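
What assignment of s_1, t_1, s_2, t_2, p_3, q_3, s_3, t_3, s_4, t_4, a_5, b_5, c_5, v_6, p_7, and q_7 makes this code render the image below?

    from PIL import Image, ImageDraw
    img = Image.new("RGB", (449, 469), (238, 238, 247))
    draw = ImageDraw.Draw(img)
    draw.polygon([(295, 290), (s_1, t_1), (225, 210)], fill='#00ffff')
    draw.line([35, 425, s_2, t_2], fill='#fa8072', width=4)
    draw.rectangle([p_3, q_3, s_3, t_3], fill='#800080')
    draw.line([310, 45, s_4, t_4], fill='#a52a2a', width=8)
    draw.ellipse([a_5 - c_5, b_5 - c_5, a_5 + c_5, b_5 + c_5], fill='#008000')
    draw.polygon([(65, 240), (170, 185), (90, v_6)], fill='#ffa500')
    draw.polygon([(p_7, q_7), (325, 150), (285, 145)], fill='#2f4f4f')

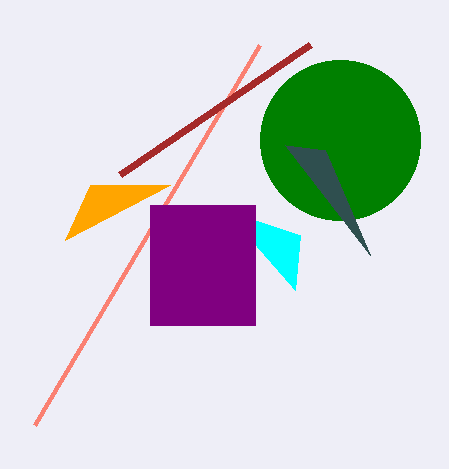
s_1 = 300
t_1 = 235
s_2 = 260
t_2 = 45
p_3 = 150
q_3 = 205
s_3 = 255
t_3 = 325
s_4 = 120
t_4 = 175
a_5 = 340
b_5 = 140
c_5 = 80
v_6 = 185
p_7 = 370
q_7 = 255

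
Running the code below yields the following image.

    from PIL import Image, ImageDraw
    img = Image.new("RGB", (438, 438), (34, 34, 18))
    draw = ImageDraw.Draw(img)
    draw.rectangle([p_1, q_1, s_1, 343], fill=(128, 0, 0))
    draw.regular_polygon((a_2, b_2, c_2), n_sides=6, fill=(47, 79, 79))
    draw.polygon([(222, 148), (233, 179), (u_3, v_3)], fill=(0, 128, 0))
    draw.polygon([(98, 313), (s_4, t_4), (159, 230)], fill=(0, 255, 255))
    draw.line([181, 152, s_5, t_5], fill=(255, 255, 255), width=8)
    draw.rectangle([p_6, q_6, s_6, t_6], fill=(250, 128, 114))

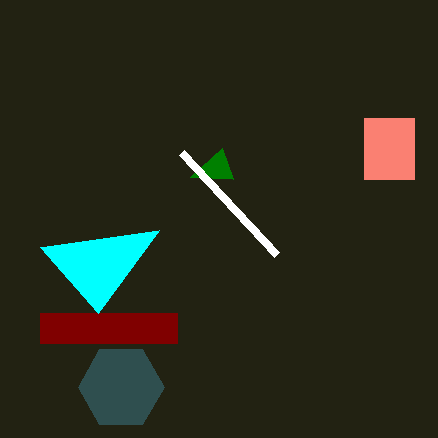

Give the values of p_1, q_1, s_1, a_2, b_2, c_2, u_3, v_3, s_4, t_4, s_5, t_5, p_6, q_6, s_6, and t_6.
p_1 = 40
q_1 = 313
s_1 = 177
a_2 = 121
b_2 = 387
c_2 = 43
u_3 = 190
v_3 = 177
s_4 = 40
t_4 = 247
s_5 = 276
t_5 = 254
p_6 = 364
q_6 = 118
s_6 = 414
t_6 = 179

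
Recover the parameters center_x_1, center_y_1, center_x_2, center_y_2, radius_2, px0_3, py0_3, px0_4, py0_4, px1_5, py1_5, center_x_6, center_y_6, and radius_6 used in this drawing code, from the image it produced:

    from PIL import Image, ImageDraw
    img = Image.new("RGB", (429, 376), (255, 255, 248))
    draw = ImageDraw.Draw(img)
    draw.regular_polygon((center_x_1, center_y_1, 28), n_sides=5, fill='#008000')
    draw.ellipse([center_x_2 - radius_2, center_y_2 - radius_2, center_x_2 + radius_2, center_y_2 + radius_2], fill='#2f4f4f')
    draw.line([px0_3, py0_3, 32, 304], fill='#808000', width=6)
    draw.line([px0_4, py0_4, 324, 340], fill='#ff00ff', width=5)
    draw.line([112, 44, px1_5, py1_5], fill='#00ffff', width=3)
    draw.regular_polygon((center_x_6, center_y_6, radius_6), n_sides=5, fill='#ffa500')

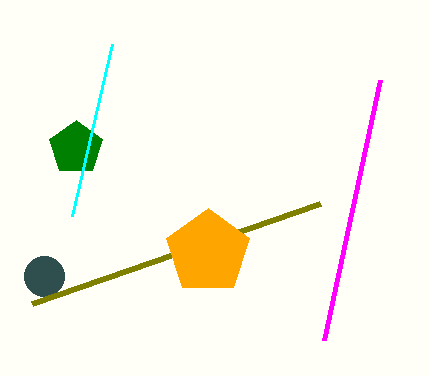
center_x_1 = 76
center_y_1 = 148
center_x_2 = 44
center_y_2 = 276
radius_2 = 20
px0_3 = 320
py0_3 = 204
px0_4 = 380
py0_4 = 80
px1_5 = 72
py1_5 = 216
center_x_6 = 208
center_y_6 = 252
radius_6 = 44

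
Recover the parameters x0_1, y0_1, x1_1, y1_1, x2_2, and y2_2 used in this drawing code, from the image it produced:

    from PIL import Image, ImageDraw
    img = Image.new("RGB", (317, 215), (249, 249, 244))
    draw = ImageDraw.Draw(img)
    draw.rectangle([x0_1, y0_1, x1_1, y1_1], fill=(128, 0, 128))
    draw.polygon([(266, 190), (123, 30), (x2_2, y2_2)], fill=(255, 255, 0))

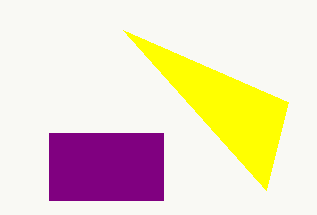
x0_1 = 49, y0_1 = 133, x1_1 = 163, y1_1 = 200, x2_2 = 288, y2_2 = 102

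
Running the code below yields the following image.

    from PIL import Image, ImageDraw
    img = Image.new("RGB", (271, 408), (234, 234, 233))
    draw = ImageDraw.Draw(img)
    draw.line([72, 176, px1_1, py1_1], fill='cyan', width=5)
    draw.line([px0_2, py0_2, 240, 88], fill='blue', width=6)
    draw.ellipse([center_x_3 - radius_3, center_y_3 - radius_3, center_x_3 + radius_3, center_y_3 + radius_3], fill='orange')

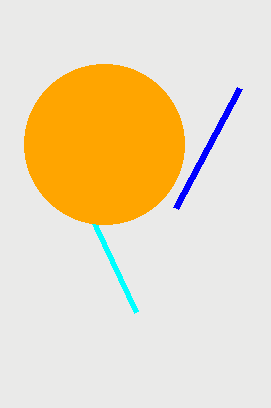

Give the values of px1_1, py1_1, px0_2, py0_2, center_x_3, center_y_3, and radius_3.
px1_1 = 136; py1_1 = 312; px0_2 = 176; py0_2 = 208; center_x_3 = 104; center_y_3 = 144; radius_3 = 80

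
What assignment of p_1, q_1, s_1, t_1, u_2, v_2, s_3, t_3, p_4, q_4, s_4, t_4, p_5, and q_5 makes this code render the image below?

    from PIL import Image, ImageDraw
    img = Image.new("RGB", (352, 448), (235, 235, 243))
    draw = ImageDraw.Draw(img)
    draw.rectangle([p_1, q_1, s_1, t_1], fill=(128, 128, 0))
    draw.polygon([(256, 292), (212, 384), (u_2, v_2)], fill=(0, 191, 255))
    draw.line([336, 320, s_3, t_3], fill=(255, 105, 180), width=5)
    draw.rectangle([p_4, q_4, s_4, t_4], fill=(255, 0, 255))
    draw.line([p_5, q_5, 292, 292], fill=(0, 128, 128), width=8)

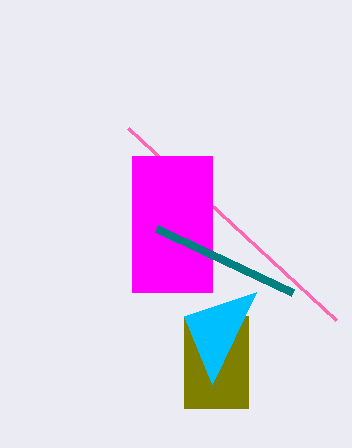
p_1 = 184, q_1 = 316, s_1 = 248, t_1 = 408, u_2 = 184, v_2 = 316, s_3 = 128, t_3 = 128, p_4 = 132, q_4 = 156, s_4 = 212, t_4 = 292, p_5 = 156, q_5 = 228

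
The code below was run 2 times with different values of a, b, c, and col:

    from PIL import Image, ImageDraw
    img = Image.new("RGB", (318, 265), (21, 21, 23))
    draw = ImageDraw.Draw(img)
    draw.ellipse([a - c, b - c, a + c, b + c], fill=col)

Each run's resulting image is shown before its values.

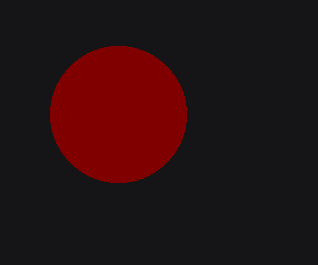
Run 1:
a = 118
b = 114
c = 68
col = 'maroon'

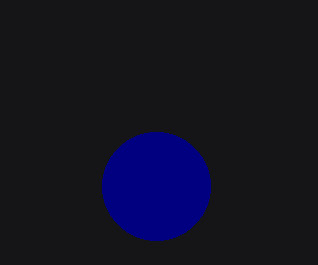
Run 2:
a = 156; b = 186; c = 54; col = 'navy'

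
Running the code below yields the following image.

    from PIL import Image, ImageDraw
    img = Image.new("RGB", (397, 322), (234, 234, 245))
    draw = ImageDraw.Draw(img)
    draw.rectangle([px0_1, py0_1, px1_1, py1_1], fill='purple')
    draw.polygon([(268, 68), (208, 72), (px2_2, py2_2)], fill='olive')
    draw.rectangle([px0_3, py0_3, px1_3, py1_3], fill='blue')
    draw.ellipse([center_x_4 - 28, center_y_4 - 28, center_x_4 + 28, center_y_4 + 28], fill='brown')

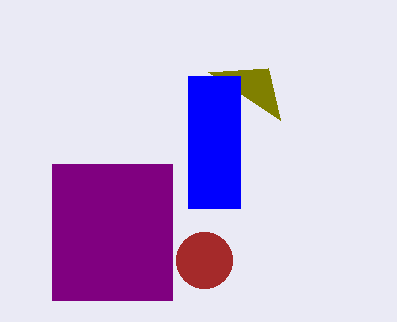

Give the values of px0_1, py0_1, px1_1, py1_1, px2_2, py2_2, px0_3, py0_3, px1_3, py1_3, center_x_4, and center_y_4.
px0_1 = 52
py0_1 = 164
px1_1 = 172
py1_1 = 300
px2_2 = 280
py2_2 = 120
px0_3 = 188
py0_3 = 76
px1_3 = 240
py1_3 = 208
center_x_4 = 204
center_y_4 = 260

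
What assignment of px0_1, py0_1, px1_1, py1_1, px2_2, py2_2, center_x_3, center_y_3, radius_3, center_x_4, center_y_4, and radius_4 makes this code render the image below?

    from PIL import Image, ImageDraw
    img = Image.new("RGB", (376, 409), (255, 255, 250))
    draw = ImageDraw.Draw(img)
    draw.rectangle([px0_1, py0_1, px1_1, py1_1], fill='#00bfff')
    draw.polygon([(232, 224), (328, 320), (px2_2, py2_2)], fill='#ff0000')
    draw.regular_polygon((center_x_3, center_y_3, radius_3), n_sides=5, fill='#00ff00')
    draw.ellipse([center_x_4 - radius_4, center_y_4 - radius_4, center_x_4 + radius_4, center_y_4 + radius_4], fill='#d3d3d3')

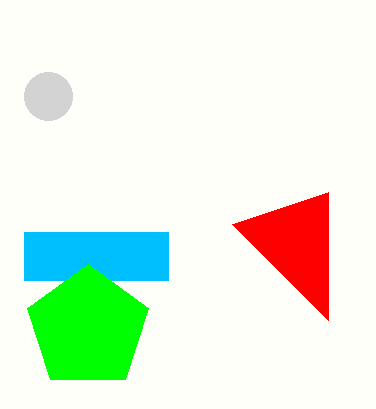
px0_1 = 24, py0_1 = 232, px1_1 = 168, py1_1 = 280, px2_2 = 328, py2_2 = 192, center_x_3 = 88, center_y_3 = 328, radius_3 = 64, center_x_4 = 48, center_y_4 = 96, radius_4 = 24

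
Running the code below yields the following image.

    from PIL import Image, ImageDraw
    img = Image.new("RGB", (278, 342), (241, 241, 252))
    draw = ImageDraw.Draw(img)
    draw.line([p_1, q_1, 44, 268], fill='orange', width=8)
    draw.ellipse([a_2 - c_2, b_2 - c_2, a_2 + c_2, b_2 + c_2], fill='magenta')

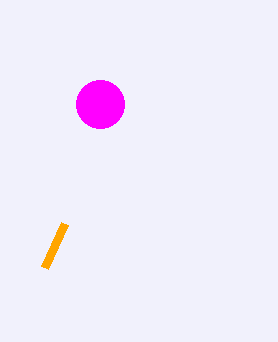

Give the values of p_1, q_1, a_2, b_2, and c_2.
p_1 = 64
q_1 = 224
a_2 = 100
b_2 = 104
c_2 = 24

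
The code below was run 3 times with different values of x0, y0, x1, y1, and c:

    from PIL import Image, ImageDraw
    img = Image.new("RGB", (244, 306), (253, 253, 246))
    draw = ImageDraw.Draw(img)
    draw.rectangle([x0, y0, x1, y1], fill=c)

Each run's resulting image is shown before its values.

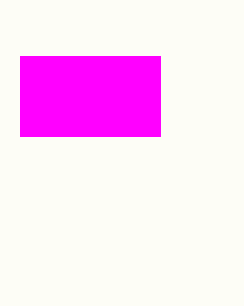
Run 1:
x0 = 20; y0 = 56; x1 = 160; y1 = 136; c = 'magenta'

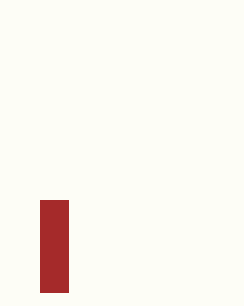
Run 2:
x0 = 40; y0 = 200; x1 = 68; y1 = 292; c = 'brown'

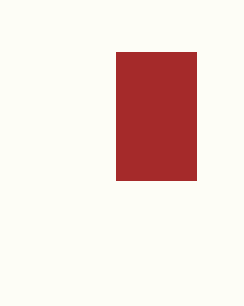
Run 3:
x0 = 116, y0 = 52, x1 = 196, y1 = 180, c = 'brown'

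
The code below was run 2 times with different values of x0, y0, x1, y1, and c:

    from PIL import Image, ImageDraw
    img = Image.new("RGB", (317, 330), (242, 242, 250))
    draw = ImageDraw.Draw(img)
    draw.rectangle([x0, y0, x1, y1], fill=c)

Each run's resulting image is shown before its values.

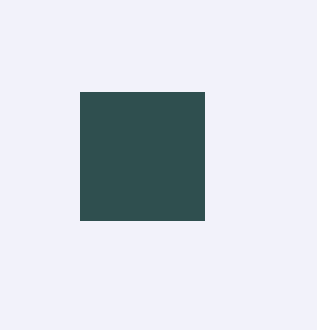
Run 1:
x0 = 80, y0 = 92, x1 = 204, y1 = 220, c = 'darkslategray'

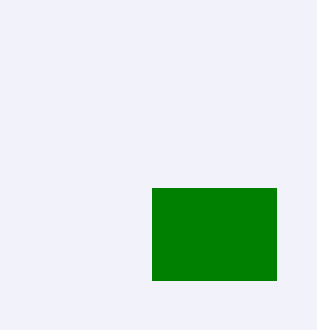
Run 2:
x0 = 152
y0 = 188
x1 = 276
y1 = 280
c = 'green'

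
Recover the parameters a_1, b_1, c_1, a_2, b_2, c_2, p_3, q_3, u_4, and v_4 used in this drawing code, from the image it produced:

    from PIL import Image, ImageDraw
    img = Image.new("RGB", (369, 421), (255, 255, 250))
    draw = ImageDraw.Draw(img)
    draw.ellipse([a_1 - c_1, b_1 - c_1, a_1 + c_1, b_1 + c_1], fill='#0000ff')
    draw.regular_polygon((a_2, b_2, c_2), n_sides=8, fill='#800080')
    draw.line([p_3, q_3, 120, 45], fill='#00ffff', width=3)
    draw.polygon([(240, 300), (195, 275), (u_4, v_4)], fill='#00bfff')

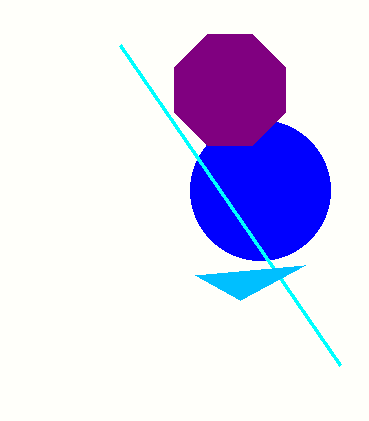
a_1 = 260
b_1 = 190
c_1 = 70
a_2 = 230
b_2 = 90
c_2 = 60
p_3 = 340
q_3 = 365
u_4 = 305
v_4 = 265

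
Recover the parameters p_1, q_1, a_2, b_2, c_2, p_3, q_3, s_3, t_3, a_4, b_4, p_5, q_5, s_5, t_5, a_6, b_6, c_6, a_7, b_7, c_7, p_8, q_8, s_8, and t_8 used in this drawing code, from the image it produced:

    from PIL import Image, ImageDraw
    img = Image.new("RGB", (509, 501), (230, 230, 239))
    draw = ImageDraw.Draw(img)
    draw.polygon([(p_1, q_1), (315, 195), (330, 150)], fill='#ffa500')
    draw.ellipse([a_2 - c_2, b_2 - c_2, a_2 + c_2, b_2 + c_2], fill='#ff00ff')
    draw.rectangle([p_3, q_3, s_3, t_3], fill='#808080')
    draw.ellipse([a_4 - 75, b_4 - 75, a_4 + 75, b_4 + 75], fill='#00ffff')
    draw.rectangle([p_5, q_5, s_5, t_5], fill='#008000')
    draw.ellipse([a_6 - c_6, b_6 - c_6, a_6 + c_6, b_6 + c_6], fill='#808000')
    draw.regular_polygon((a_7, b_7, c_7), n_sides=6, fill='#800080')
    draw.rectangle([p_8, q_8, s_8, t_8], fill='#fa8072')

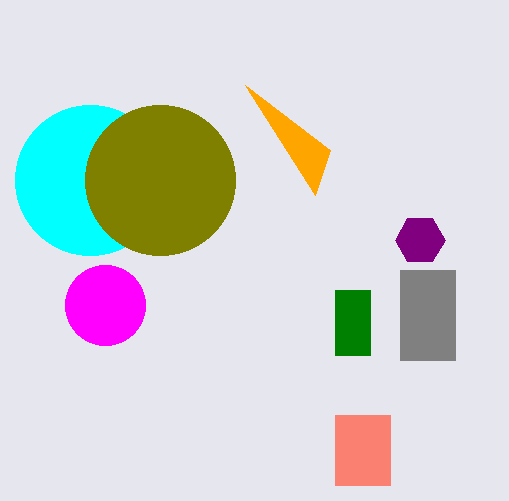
p_1 = 245
q_1 = 85
a_2 = 105
b_2 = 305
c_2 = 40
p_3 = 400
q_3 = 270
s_3 = 455
t_3 = 360
a_4 = 90
b_4 = 180
p_5 = 335
q_5 = 290
s_5 = 370
t_5 = 355
a_6 = 160
b_6 = 180
c_6 = 75
a_7 = 420
b_7 = 240
c_7 = 25
p_8 = 335
q_8 = 415
s_8 = 390
t_8 = 485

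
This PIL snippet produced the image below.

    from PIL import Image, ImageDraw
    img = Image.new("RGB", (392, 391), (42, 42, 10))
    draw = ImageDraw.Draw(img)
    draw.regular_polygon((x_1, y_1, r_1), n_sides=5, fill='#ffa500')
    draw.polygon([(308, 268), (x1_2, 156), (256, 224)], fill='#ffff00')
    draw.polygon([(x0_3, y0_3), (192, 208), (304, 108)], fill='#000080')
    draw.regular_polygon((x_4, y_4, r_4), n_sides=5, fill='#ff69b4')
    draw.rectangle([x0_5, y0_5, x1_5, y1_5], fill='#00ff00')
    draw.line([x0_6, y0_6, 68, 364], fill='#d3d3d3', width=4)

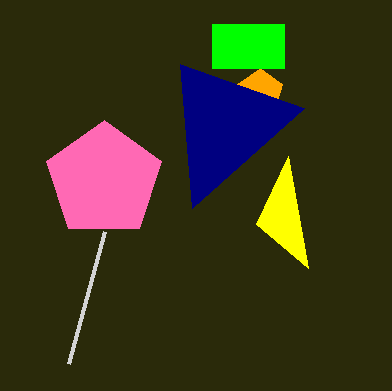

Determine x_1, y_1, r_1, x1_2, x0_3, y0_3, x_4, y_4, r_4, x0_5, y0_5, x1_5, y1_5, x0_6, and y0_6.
x_1 = 260; y_1 = 92; r_1 = 24; x1_2 = 288; x0_3 = 180; y0_3 = 64; x_4 = 104; y_4 = 180; r_4 = 60; x0_5 = 212; y0_5 = 24; x1_5 = 284; y1_5 = 68; x0_6 = 104; y0_6 = 232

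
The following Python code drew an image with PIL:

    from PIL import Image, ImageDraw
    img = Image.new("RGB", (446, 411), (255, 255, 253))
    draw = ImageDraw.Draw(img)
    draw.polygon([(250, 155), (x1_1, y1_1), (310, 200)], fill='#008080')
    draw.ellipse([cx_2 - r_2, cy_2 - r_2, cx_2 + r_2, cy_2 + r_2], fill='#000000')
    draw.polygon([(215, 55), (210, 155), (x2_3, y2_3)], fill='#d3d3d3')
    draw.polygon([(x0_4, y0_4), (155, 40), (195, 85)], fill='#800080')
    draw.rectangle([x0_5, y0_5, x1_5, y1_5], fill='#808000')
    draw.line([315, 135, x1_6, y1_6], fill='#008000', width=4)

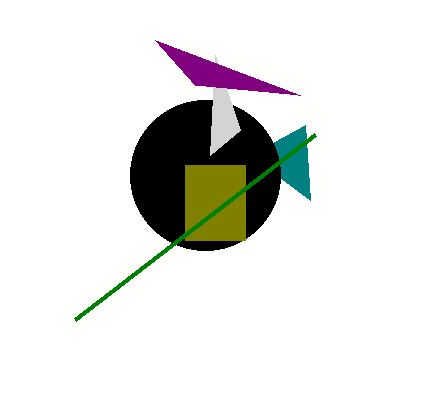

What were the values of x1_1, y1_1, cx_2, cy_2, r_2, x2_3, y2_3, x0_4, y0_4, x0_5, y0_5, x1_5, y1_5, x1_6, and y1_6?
x1_1 = 305
y1_1 = 125
cx_2 = 205
cy_2 = 175
r_2 = 75
x2_3 = 240
y2_3 = 130
x0_4 = 300
y0_4 = 95
x0_5 = 185
y0_5 = 165
x1_5 = 245
y1_5 = 240
x1_6 = 75
y1_6 = 320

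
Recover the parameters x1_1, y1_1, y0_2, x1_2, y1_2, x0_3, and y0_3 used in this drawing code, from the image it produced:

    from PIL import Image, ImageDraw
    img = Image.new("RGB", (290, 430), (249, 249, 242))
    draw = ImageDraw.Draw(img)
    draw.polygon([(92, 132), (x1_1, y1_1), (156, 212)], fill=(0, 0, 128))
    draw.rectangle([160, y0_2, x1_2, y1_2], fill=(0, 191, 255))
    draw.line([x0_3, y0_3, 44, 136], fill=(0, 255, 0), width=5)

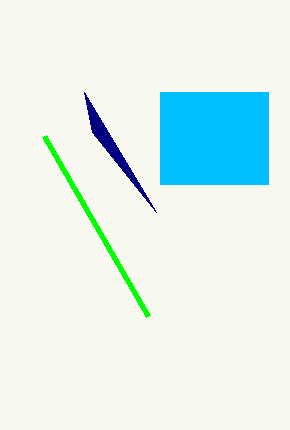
x1_1 = 84
y1_1 = 92
y0_2 = 92
x1_2 = 268
y1_2 = 184
x0_3 = 148
y0_3 = 316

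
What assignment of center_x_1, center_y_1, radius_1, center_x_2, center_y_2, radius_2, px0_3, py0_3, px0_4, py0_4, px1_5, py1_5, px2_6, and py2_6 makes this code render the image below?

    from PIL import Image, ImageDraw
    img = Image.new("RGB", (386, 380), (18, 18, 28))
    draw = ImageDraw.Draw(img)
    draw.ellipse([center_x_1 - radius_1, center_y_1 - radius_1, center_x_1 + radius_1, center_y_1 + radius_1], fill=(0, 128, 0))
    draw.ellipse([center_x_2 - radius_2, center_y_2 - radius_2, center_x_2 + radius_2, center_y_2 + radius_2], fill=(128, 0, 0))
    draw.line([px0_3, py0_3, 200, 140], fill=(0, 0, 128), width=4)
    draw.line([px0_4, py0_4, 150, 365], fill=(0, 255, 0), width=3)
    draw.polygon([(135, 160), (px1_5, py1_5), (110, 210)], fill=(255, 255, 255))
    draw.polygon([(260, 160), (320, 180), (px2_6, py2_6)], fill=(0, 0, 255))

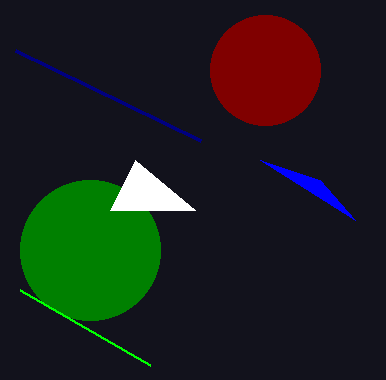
center_x_1 = 90; center_y_1 = 250; radius_1 = 70; center_x_2 = 265; center_y_2 = 70; radius_2 = 55; px0_3 = 15; py0_3 = 50; px0_4 = 20; py0_4 = 290; px1_5 = 195; py1_5 = 210; px2_6 = 355; py2_6 = 220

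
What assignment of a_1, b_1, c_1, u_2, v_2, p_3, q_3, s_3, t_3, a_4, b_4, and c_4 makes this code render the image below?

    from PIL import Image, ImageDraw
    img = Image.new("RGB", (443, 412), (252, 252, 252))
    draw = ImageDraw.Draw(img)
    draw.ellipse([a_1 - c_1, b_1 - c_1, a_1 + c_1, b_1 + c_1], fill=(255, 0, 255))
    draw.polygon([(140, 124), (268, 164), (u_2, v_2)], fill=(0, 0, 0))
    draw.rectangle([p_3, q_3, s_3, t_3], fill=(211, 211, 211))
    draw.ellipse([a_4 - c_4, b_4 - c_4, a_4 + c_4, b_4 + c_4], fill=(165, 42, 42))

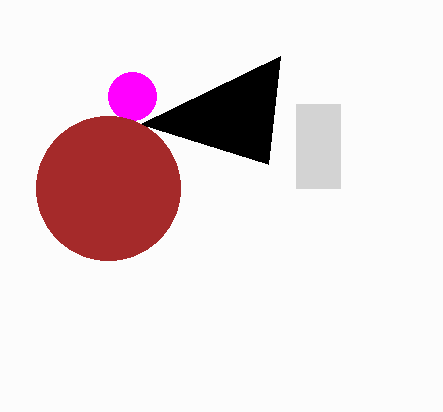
a_1 = 132
b_1 = 96
c_1 = 24
u_2 = 280
v_2 = 56
p_3 = 296
q_3 = 104
s_3 = 340
t_3 = 188
a_4 = 108
b_4 = 188
c_4 = 72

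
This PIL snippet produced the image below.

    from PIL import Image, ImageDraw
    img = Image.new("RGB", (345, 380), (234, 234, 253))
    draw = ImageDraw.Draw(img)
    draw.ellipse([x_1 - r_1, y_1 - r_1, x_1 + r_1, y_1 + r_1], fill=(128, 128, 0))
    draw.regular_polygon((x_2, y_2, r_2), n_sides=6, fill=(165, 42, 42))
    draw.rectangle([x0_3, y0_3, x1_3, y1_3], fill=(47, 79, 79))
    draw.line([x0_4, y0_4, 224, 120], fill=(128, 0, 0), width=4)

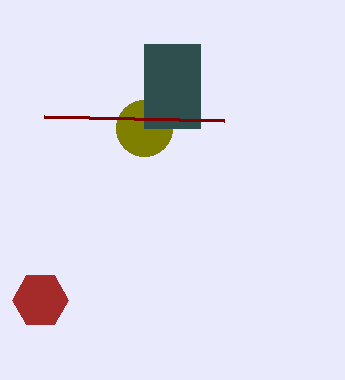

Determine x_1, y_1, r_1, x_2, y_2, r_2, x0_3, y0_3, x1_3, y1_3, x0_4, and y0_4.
x_1 = 144; y_1 = 128; r_1 = 28; x_2 = 40; y_2 = 300; r_2 = 28; x0_3 = 144; y0_3 = 44; x1_3 = 200; y1_3 = 128; x0_4 = 44; y0_4 = 116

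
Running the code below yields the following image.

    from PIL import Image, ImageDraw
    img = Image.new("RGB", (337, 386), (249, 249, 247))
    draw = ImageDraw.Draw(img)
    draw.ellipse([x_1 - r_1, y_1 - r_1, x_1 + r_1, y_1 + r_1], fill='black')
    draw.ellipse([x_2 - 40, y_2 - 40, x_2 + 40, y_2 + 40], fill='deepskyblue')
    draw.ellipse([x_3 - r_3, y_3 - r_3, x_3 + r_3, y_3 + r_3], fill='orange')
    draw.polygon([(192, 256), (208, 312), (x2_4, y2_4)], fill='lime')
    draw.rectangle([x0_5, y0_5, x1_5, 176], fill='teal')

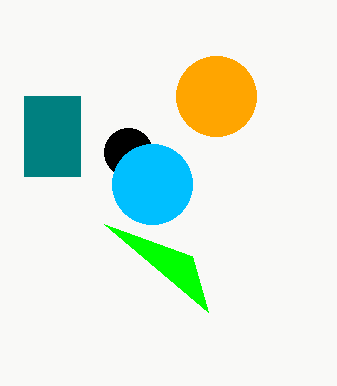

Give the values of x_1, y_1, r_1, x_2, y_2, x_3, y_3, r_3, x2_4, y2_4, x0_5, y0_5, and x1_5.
x_1 = 128
y_1 = 152
r_1 = 24
x_2 = 152
y_2 = 184
x_3 = 216
y_3 = 96
r_3 = 40
x2_4 = 104
y2_4 = 224
x0_5 = 24
y0_5 = 96
x1_5 = 80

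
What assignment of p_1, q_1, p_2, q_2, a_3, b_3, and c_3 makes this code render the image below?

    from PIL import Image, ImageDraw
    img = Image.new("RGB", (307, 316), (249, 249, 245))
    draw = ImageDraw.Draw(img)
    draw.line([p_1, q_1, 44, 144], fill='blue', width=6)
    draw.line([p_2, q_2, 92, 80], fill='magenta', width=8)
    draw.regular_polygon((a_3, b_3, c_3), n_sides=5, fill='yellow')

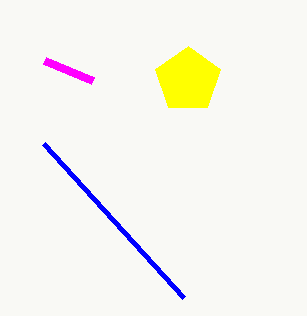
p_1 = 184; q_1 = 298; p_2 = 44; q_2 = 60; a_3 = 188; b_3 = 80; c_3 = 34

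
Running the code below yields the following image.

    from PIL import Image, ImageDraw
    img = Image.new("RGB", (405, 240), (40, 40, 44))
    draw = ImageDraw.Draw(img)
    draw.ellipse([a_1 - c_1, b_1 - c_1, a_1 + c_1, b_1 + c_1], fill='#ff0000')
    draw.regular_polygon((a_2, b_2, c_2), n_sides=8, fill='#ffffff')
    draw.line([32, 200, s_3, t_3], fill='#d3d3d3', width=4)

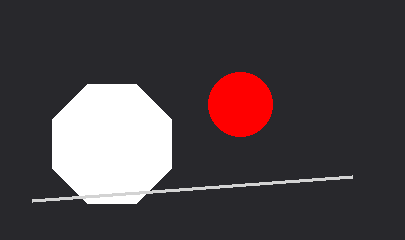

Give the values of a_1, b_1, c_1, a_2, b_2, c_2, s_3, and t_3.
a_1 = 240, b_1 = 104, c_1 = 32, a_2 = 112, b_2 = 144, c_2 = 64, s_3 = 352, t_3 = 176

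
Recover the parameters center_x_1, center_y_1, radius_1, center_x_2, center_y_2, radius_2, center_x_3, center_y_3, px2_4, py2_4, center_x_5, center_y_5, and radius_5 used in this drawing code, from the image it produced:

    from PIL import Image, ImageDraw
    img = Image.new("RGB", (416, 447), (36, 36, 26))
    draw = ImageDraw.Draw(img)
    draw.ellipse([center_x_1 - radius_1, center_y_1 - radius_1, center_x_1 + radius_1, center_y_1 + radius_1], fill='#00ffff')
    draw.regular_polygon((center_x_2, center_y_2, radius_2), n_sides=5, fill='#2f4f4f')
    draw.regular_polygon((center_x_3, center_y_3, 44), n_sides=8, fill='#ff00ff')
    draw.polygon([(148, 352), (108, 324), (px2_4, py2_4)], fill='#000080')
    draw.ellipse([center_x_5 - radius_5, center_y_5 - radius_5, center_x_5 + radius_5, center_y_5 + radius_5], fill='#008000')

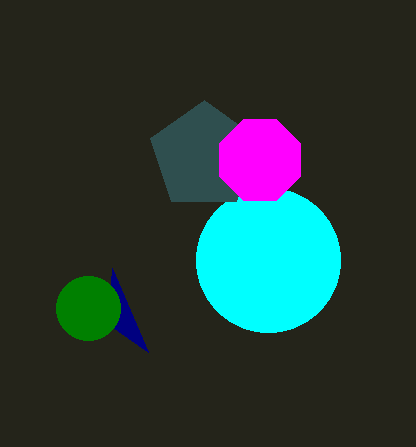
center_x_1 = 268; center_y_1 = 260; radius_1 = 72; center_x_2 = 204; center_y_2 = 156; radius_2 = 56; center_x_3 = 260; center_y_3 = 160; px2_4 = 112; py2_4 = 268; center_x_5 = 88; center_y_5 = 308; radius_5 = 32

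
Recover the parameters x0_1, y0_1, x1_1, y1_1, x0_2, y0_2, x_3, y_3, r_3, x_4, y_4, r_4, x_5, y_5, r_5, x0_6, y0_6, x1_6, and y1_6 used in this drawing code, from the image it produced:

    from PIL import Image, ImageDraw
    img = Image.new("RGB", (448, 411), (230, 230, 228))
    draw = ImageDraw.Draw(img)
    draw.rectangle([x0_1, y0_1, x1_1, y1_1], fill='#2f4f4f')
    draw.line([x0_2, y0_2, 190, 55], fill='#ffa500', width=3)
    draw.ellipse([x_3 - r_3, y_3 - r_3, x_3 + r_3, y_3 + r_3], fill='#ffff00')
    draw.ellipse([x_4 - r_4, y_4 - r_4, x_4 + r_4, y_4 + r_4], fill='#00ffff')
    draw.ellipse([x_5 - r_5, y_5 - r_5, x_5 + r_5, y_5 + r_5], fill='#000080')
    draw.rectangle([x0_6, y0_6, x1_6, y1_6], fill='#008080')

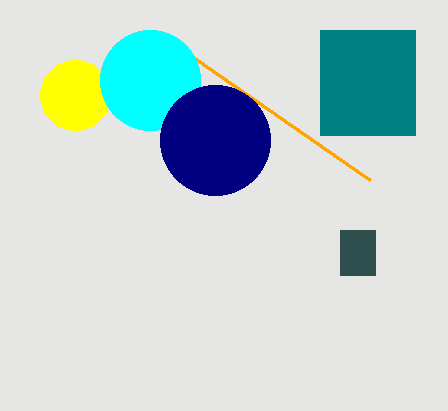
x0_1 = 340; y0_1 = 230; x1_1 = 375; y1_1 = 275; x0_2 = 370; y0_2 = 180; x_3 = 75; y_3 = 95; r_3 = 35; x_4 = 150; y_4 = 80; r_4 = 50; x_5 = 215; y_5 = 140; r_5 = 55; x0_6 = 320; y0_6 = 30; x1_6 = 415; y1_6 = 135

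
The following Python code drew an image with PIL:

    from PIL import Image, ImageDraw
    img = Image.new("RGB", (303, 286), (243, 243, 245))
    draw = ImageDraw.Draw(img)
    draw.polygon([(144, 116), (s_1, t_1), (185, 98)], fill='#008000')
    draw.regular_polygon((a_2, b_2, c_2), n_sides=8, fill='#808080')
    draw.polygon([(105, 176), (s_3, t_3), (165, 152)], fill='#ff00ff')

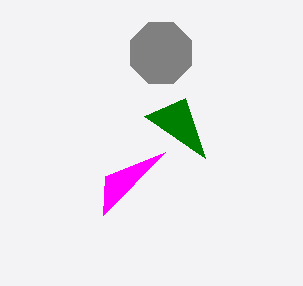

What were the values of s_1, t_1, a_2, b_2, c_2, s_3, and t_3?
s_1 = 205; t_1 = 158; a_2 = 161; b_2 = 53; c_2 = 33; s_3 = 103; t_3 = 215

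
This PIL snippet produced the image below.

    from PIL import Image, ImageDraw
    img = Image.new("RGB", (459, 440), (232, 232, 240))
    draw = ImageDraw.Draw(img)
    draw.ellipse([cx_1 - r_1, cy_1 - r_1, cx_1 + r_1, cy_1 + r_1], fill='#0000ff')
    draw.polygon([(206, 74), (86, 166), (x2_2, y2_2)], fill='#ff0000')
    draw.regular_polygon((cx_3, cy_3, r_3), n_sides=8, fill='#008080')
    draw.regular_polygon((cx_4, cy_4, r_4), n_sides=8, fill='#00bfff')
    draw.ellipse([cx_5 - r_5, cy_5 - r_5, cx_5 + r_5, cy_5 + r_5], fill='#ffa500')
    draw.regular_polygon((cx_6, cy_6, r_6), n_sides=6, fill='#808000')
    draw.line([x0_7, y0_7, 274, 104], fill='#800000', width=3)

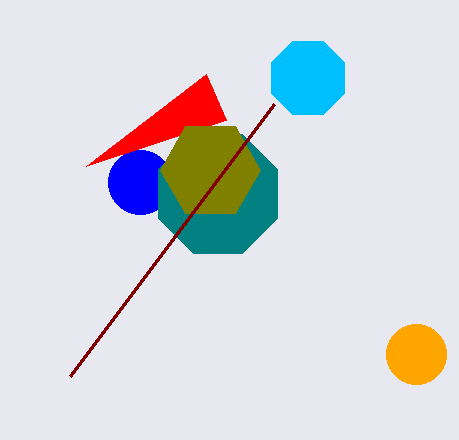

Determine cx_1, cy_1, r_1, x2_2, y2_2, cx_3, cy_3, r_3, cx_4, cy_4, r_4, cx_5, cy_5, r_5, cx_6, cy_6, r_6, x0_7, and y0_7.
cx_1 = 140; cy_1 = 182; r_1 = 32; x2_2 = 226; y2_2 = 120; cx_3 = 218; cy_3 = 194; r_3 = 64; cx_4 = 308; cy_4 = 78; r_4 = 40; cx_5 = 416; cy_5 = 354; r_5 = 30; cx_6 = 210; cy_6 = 170; r_6 = 50; x0_7 = 70; y0_7 = 376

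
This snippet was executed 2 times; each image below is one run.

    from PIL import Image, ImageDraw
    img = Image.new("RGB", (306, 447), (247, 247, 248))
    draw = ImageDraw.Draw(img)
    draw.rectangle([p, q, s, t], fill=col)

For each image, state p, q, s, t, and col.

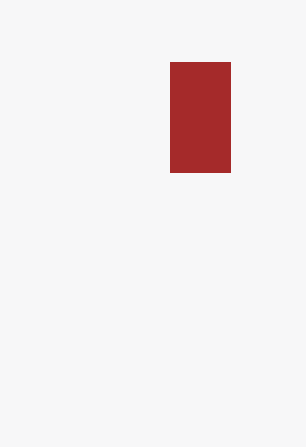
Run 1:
p = 170; q = 62; s = 230; t = 172; col = 'brown'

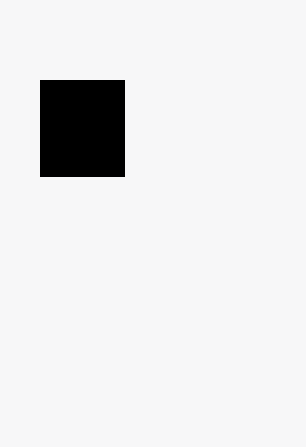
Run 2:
p = 40; q = 80; s = 124; t = 176; col = 'black'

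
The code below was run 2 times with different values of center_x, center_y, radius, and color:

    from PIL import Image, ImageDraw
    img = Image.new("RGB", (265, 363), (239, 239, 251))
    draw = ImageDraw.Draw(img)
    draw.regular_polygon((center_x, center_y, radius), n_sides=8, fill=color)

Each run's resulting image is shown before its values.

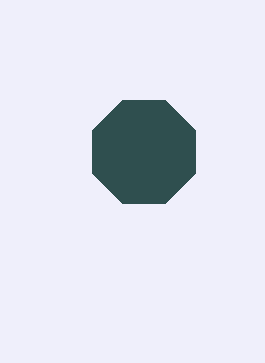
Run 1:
center_x = 144; center_y = 152; radius = 56; color = 'darkslategray'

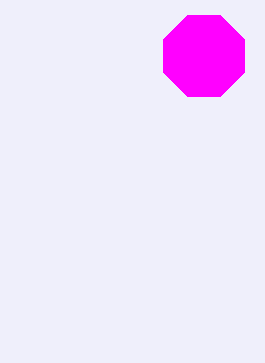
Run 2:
center_x = 204; center_y = 56; radius = 44; color = 'magenta'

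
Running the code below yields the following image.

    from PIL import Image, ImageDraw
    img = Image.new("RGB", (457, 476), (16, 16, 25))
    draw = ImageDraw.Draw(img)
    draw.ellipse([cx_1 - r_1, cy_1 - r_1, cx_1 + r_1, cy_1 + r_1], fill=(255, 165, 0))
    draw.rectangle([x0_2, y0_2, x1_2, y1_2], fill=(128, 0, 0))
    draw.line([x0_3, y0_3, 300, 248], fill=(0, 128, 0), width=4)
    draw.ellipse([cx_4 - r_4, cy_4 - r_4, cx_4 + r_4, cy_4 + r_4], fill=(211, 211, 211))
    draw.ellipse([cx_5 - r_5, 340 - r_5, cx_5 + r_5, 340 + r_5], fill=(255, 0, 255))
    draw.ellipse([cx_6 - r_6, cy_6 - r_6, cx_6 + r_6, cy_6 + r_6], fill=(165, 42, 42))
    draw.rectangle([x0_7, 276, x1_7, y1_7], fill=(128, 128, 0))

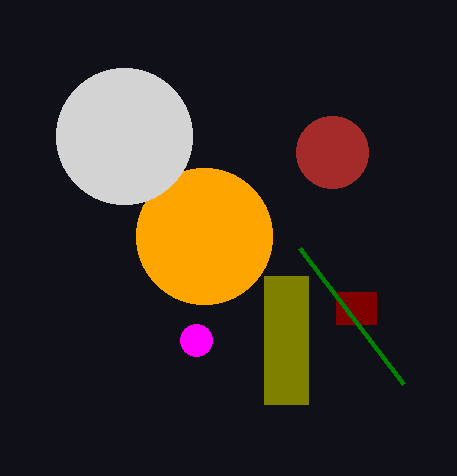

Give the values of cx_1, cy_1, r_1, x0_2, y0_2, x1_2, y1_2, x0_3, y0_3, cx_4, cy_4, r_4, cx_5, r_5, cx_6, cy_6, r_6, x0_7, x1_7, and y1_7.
cx_1 = 204, cy_1 = 236, r_1 = 68, x0_2 = 336, y0_2 = 292, x1_2 = 376, y1_2 = 324, x0_3 = 404, y0_3 = 384, cx_4 = 124, cy_4 = 136, r_4 = 68, cx_5 = 196, r_5 = 16, cx_6 = 332, cy_6 = 152, r_6 = 36, x0_7 = 264, x1_7 = 308, y1_7 = 404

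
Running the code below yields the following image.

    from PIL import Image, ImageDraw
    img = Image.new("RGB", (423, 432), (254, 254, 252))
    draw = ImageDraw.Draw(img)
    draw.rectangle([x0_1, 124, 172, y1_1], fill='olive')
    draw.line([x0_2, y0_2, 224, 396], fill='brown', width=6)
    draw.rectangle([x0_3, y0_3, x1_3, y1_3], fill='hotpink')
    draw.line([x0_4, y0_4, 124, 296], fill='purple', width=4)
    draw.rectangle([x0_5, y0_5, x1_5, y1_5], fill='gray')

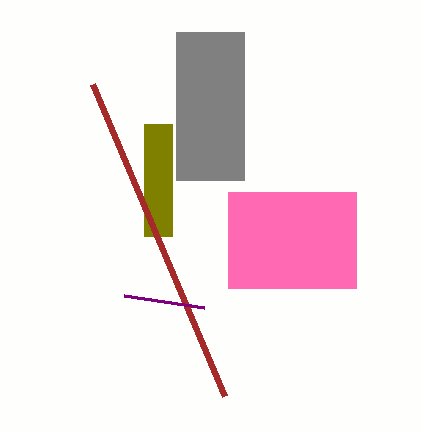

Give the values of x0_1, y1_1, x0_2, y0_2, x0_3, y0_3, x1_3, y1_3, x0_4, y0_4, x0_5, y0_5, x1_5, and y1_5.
x0_1 = 144; y1_1 = 236; x0_2 = 92; y0_2 = 84; x0_3 = 228; y0_3 = 192; x1_3 = 356; y1_3 = 288; x0_4 = 204; y0_4 = 308; x0_5 = 176; y0_5 = 32; x1_5 = 244; y1_5 = 180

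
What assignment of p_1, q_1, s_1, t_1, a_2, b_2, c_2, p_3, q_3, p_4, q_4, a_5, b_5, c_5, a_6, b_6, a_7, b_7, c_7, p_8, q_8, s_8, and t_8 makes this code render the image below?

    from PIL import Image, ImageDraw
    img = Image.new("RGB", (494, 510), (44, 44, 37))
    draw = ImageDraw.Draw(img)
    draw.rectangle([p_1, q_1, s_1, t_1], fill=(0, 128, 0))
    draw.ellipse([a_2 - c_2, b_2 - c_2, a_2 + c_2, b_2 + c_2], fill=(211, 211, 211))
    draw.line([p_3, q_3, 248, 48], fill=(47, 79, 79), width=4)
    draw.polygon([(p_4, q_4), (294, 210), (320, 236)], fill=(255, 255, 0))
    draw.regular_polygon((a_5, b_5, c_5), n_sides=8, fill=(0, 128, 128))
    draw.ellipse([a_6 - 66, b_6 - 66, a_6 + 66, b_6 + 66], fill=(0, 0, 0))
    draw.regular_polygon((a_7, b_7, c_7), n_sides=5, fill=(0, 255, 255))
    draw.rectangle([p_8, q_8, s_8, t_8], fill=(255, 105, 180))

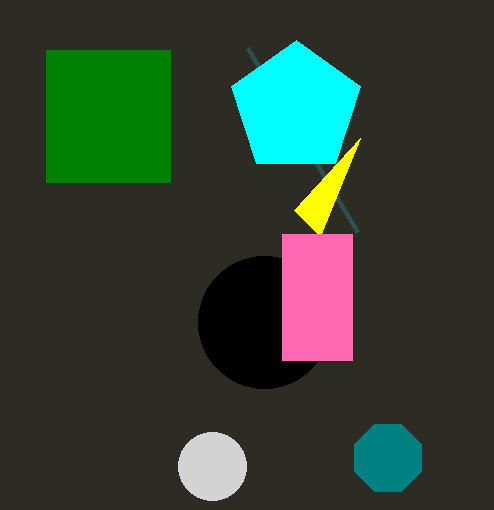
p_1 = 46; q_1 = 50; s_1 = 170; t_1 = 182; a_2 = 212; b_2 = 466; c_2 = 34; p_3 = 358; q_3 = 232; p_4 = 360; q_4 = 138; a_5 = 388; b_5 = 458; c_5 = 36; a_6 = 264; b_6 = 322; a_7 = 296; b_7 = 108; c_7 = 68; p_8 = 282; q_8 = 234; s_8 = 352; t_8 = 360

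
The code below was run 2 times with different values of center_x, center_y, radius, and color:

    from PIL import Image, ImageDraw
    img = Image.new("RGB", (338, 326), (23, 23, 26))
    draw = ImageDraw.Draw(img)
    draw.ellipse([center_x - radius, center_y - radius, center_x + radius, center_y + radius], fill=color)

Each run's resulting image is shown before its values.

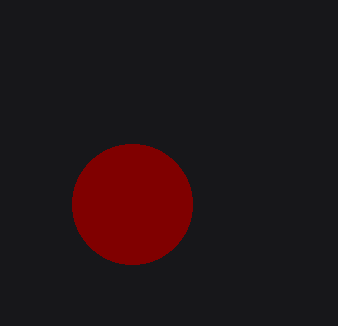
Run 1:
center_x = 132
center_y = 204
radius = 60
color = 'maroon'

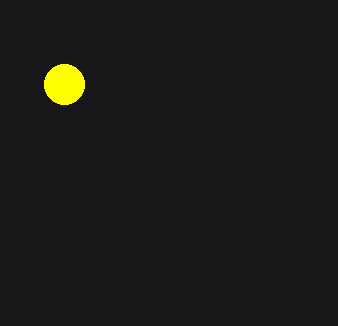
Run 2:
center_x = 64
center_y = 84
radius = 20
color = 'yellow'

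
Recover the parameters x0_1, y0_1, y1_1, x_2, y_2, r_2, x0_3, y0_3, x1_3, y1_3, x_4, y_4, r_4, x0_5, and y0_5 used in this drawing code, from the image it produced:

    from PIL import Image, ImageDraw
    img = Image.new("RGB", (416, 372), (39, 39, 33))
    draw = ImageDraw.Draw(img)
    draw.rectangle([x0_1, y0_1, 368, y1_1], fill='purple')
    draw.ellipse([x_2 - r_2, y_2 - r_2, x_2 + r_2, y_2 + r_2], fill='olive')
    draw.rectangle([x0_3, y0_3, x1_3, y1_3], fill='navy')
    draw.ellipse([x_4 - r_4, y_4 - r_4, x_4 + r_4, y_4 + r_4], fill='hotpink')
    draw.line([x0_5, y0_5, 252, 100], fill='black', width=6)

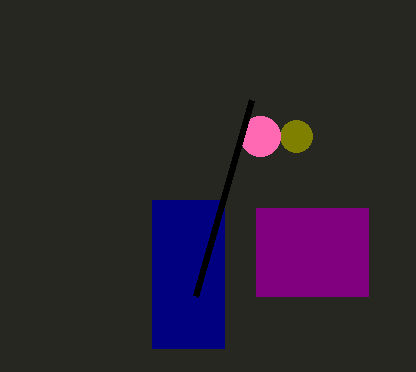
x0_1 = 256, y0_1 = 208, y1_1 = 296, x_2 = 296, y_2 = 136, r_2 = 16, x0_3 = 152, y0_3 = 200, x1_3 = 224, y1_3 = 348, x_4 = 260, y_4 = 136, r_4 = 20, x0_5 = 196, y0_5 = 296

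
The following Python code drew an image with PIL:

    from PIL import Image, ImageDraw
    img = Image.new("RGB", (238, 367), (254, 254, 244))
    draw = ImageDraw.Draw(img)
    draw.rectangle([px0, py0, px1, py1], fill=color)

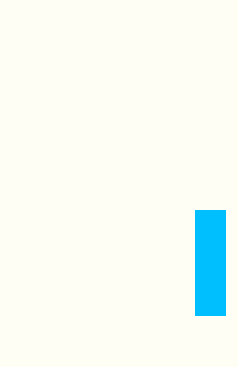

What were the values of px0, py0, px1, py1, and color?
px0 = 195; py0 = 210; px1 = 225; py1 = 315; color = 'deepskyblue'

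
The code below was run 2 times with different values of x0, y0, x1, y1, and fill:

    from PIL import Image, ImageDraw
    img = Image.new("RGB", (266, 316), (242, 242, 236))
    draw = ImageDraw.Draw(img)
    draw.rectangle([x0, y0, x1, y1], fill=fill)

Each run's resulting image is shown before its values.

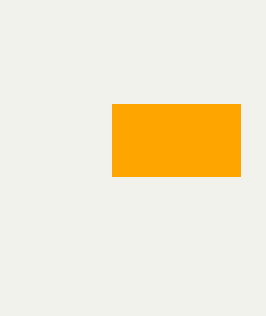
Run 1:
x0 = 112, y0 = 104, x1 = 240, y1 = 176, fill = 'orange'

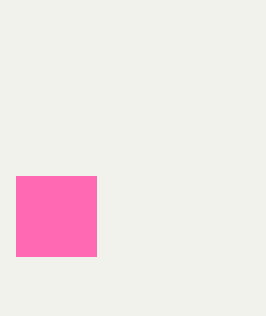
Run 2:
x0 = 16; y0 = 176; x1 = 96; y1 = 256; fill = 'hotpink'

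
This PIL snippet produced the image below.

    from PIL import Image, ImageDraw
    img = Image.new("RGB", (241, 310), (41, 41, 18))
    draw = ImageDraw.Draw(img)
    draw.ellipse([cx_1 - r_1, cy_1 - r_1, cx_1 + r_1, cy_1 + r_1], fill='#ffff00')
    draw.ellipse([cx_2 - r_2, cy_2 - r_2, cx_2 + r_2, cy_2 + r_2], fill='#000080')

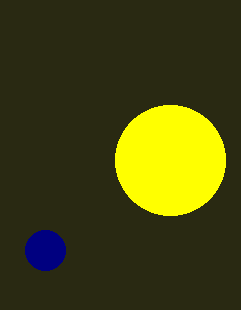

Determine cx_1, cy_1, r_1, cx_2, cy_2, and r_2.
cx_1 = 170
cy_1 = 160
r_1 = 55
cx_2 = 45
cy_2 = 250
r_2 = 20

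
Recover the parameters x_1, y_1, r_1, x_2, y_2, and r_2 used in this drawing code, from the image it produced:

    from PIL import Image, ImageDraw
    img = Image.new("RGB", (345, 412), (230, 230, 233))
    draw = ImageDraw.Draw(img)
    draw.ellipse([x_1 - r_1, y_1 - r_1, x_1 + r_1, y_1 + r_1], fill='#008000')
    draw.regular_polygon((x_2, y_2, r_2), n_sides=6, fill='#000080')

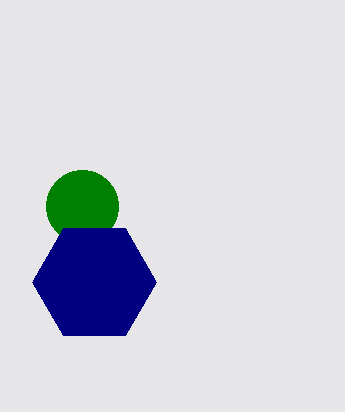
x_1 = 82
y_1 = 206
r_1 = 36
x_2 = 94
y_2 = 282
r_2 = 62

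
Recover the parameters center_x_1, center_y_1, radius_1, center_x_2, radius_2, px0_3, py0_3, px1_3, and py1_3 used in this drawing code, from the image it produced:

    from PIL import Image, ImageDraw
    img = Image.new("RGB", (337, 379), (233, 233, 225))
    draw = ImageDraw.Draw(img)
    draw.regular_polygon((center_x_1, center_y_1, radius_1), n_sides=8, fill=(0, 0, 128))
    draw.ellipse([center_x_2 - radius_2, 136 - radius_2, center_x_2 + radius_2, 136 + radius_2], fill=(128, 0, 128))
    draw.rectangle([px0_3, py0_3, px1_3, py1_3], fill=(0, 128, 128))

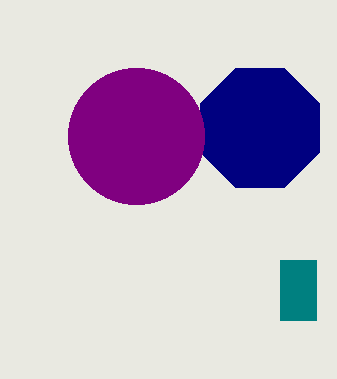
center_x_1 = 260
center_y_1 = 128
radius_1 = 64
center_x_2 = 136
radius_2 = 68
px0_3 = 280
py0_3 = 260
px1_3 = 316
py1_3 = 320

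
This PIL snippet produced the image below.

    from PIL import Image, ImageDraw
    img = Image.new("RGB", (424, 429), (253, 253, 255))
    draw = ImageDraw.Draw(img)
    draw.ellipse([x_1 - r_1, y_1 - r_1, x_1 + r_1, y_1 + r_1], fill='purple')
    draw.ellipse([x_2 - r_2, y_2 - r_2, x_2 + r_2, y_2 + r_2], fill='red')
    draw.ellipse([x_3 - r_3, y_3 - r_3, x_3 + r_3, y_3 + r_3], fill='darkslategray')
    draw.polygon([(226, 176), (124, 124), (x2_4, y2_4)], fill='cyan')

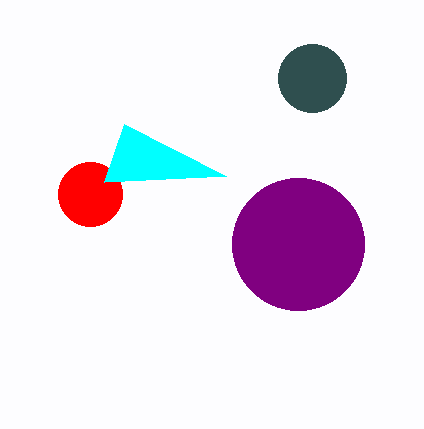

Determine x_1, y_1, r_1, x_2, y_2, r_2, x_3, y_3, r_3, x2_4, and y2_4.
x_1 = 298; y_1 = 244; r_1 = 66; x_2 = 90; y_2 = 194; r_2 = 32; x_3 = 312; y_3 = 78; r_3 = 34; x2_4 = 104; y2_4 = 182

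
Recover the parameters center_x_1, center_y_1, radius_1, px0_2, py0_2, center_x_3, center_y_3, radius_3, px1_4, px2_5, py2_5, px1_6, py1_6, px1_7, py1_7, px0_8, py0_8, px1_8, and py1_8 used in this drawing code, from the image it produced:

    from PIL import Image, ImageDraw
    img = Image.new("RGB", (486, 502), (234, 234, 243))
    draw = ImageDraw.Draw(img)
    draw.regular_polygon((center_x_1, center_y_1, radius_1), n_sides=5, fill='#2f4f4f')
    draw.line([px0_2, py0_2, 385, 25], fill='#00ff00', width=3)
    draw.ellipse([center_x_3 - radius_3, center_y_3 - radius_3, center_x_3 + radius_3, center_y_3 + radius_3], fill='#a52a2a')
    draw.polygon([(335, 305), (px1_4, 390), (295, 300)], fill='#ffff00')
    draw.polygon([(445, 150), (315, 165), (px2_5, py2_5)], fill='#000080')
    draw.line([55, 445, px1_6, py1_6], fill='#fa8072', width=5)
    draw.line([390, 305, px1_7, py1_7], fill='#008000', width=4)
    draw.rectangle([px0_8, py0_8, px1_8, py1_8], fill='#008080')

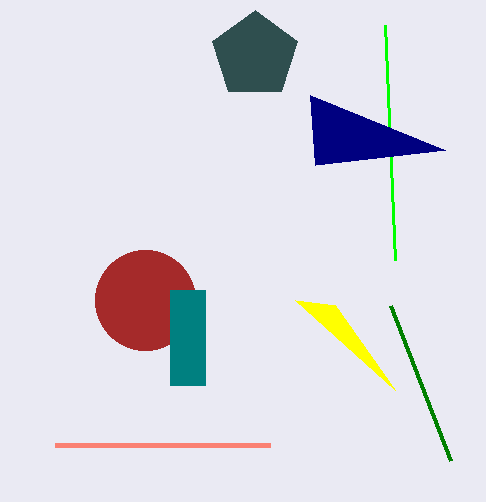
center_x_1 = 255; center_y_1 = 55; radius_1 = 45; px0_2 = 395; py0_2 = 260; center_x_3 = 145; center_y_3 = 300; radius_3 = 50; px1_4 = 395; px2_5 = 310; py2_5 = 95; px1_6 = 270; py1_6 = 445; px1_7 = 450; py1_7 = 460; px0_8 = 170; py0_8 = 290; px1_8 = 205; py1_8 = 385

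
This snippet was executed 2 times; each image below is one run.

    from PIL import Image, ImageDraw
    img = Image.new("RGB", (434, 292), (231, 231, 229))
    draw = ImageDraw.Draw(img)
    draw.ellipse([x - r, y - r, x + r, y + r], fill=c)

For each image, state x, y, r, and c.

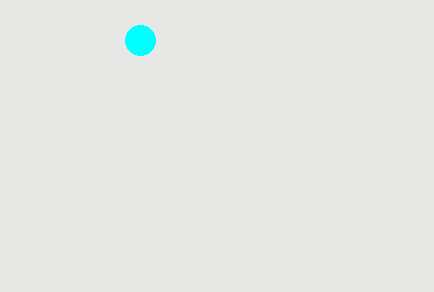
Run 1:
x = 140, y = 40, r = 15, c = 'cyan'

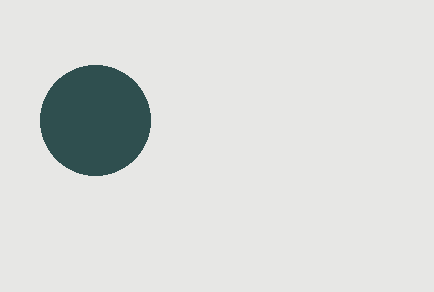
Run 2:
x = 95
y = 120
r = 55
c = 'darkslategray'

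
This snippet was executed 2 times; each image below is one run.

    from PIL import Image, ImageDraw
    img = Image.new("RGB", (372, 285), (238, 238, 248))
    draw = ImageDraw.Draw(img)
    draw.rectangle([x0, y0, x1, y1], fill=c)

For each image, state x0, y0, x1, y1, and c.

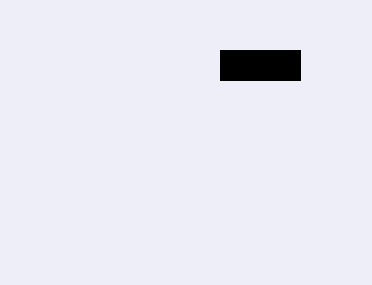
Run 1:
x0 = 220, y0 = 50, x1 = 300, y1 = 80, c = 'black'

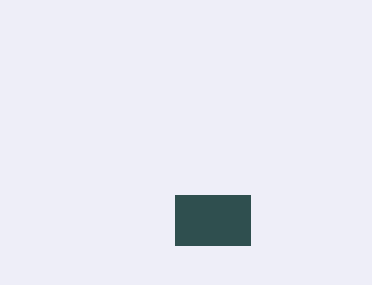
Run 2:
x0 = 175; y0 = 195; x1 = 250; y1 = 245; c = 'darkslategray'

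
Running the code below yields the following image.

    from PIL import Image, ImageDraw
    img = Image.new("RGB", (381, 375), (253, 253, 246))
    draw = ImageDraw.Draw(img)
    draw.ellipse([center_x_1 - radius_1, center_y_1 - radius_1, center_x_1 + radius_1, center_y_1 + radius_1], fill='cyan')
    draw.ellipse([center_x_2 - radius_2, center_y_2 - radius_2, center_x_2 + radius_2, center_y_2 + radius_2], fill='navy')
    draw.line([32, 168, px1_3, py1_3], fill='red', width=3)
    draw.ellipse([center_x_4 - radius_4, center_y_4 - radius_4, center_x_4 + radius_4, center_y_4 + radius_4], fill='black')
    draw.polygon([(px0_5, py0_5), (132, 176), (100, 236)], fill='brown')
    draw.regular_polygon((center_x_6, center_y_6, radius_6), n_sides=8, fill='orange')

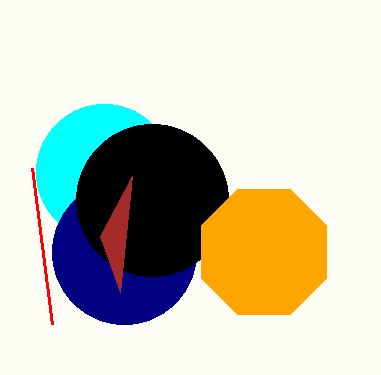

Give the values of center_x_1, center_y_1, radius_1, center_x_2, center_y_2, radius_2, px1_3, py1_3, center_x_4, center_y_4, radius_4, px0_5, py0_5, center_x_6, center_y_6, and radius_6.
center_x_1 = 104, center_y_1 = 172, radius_1 = 68, center_x_2 = 124, center_y_2 = 252, radius_2 = 72, px1_3 = 52, py1_3 = 324, center_x_4 = 152, center_y_4 = 200, radius_4 = 76, px0_5 = 120, py0_5 = 292, center_x_6 = 264, center_y_6 = 252, radius_6 = 68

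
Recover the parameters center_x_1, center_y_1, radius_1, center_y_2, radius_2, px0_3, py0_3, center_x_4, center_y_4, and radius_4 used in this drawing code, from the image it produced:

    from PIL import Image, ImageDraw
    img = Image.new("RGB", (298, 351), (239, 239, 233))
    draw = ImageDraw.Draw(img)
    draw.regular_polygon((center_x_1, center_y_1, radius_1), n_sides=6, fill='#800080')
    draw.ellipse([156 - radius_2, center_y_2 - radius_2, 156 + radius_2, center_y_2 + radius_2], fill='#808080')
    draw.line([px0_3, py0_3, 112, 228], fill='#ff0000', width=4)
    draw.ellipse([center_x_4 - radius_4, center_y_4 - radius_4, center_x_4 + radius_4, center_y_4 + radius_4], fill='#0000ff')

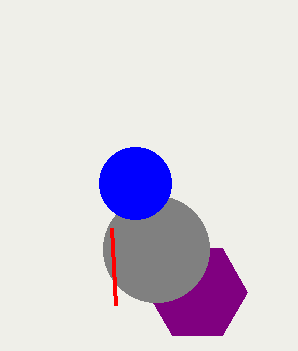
center_x_1 = 197; center_y_1 = 292; radius_1 = 50; center_y_2 = 249; radius_2 = 53; px0_3 = 116; py0_3 = 305; center_x_4 = 135; center_y_4 = 183; radius_4 = 36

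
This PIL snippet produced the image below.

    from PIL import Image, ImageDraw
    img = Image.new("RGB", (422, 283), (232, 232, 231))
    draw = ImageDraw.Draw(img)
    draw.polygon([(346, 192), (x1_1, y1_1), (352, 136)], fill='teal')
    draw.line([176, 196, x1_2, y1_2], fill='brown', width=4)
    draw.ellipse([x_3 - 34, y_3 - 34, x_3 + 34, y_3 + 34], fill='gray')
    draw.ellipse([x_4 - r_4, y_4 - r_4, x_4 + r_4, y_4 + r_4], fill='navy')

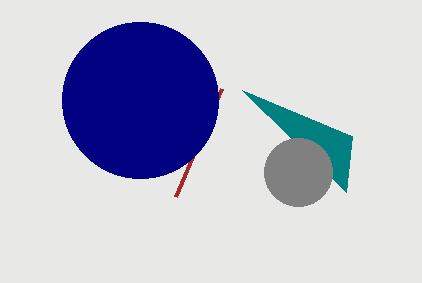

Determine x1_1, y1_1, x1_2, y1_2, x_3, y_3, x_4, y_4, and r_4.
x1_1 = 242
y1_1 = 90
x1_2 = 222
y1_2 = 88
x_3 = 298
y_3 = 172
x_4 = 140
y_4 = 100
r_4 = 78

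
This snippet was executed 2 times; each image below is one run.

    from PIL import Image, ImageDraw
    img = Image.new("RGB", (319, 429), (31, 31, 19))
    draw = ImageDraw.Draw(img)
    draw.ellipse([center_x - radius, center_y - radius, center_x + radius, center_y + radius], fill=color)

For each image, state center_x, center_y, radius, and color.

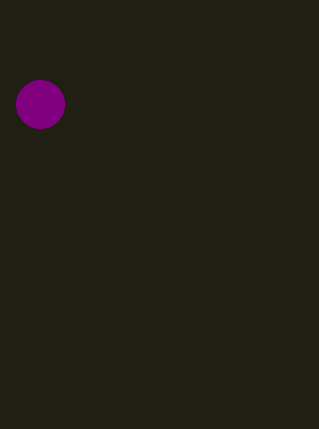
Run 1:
center_x = 40
center_y = 104
radius = 24
color = 'purple'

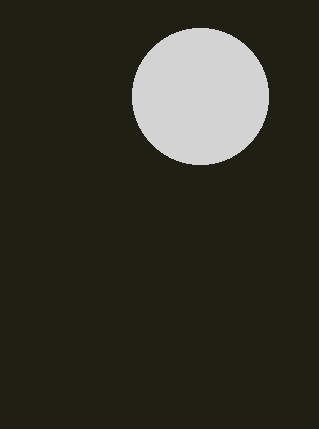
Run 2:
center_x = 200, center_y = 96, radius = 68, color = 'lightgray'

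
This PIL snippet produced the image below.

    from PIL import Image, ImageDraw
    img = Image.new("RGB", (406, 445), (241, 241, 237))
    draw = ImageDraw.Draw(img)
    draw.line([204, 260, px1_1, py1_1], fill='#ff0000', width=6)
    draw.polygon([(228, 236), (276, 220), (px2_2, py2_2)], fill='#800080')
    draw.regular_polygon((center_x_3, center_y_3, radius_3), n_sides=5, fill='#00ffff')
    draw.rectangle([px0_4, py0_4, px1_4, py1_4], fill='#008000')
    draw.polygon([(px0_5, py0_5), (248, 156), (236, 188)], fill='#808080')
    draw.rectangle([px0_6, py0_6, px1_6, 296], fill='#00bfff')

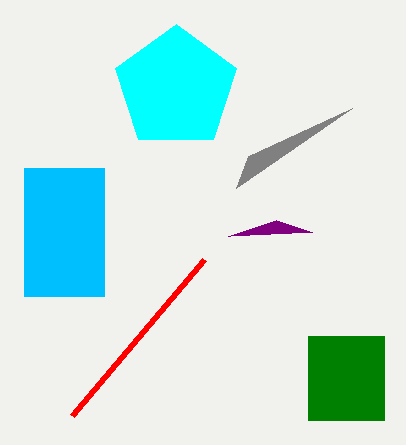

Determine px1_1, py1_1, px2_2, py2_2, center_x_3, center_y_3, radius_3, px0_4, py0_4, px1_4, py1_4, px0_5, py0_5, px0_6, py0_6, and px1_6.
px1_1 = 72; py1_1 = 416; px2_2 = 312; py2_2 = 232; center_x_3 = 176; center_y_3 = 88; radius_3 = 64; px0_4 = 308; py0_4 = 336; px1_4 = 384; py1_4 = 420; px0_5 = 352; py0_5 = 108; px0_6 = 24; py0_6 = 168; px1_6 = 104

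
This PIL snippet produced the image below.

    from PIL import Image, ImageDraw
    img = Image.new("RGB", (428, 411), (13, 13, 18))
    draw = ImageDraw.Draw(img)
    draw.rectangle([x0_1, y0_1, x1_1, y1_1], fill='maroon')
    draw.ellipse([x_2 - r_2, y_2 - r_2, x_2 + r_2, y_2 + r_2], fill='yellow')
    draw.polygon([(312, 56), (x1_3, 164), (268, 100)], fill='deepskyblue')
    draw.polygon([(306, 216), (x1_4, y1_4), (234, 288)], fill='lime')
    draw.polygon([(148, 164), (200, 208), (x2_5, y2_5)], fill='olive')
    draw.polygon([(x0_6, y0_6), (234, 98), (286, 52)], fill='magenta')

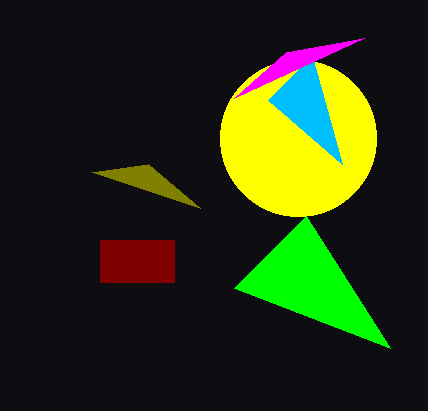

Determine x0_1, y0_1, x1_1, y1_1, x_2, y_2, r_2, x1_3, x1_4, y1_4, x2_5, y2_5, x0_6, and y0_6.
x0_1 = 100, y0_1 = 240, x1_1 = 174, y1_1 = 282, x_2 = 298, y_2 = 138, r_2 = 78, x1_3 = 342, x1_4 = 390, y1_4 = 348, x2_5 = 92, y2_5 = 172, x0_6 = 364, y0_6 = 38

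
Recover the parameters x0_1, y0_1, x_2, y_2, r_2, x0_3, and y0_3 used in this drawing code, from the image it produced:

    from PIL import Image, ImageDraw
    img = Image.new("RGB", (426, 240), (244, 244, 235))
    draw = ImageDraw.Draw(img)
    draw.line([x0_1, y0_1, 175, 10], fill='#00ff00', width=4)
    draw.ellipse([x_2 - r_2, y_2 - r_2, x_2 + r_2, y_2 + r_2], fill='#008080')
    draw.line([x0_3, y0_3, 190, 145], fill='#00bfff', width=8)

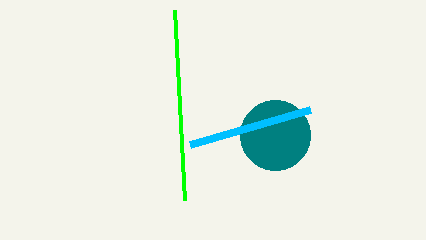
x0_1 = 185, y0_1 = 200, x_2 = 275, y_2 = 135, r_2 = 35, x0_3 = 310, y0_3 = 110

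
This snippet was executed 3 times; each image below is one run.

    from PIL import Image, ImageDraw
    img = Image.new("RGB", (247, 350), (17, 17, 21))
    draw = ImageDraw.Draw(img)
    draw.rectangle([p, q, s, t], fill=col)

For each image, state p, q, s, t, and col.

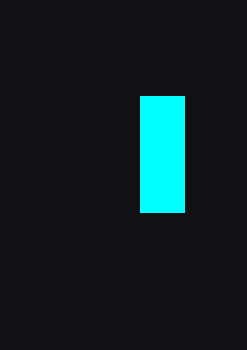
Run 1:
p = 140; q = 96; s = 184; t = 212; col = 'cyan'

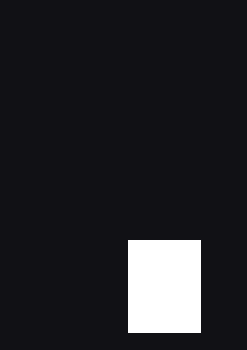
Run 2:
p = 128, q = 240, s = 200, t = 332, col = 'white'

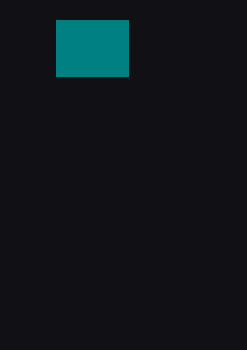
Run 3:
p = 56, q = 20, s = 128, t = 76, col = 'teal'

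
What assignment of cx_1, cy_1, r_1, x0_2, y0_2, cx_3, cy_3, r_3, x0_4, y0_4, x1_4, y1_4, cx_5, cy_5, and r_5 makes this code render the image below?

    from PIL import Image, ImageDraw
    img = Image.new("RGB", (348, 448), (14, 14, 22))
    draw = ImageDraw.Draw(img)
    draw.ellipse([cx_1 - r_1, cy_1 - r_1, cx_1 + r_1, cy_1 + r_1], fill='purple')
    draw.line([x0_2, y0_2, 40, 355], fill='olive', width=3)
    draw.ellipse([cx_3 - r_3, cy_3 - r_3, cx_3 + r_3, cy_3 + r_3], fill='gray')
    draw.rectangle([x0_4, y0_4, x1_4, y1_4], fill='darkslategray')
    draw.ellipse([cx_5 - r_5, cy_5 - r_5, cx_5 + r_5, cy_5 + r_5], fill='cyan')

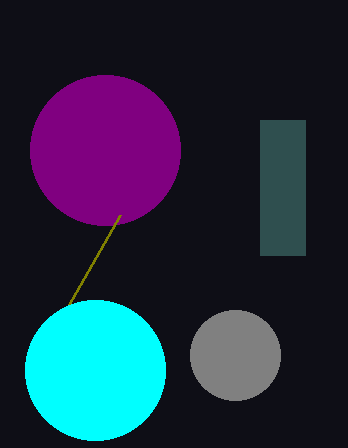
cx_1 = 105, cy_1 = 150, r_1 = 75, x0_2 = 120, y0_2 = 215, cx_3 = 235, cy_3 = 355, r_3 = 45, x0_4 = 260, y0_4 = 120, x1_4 = 305, y1_4 = 255, cx_5 = 95, cy_5 = 370, r_5 = 70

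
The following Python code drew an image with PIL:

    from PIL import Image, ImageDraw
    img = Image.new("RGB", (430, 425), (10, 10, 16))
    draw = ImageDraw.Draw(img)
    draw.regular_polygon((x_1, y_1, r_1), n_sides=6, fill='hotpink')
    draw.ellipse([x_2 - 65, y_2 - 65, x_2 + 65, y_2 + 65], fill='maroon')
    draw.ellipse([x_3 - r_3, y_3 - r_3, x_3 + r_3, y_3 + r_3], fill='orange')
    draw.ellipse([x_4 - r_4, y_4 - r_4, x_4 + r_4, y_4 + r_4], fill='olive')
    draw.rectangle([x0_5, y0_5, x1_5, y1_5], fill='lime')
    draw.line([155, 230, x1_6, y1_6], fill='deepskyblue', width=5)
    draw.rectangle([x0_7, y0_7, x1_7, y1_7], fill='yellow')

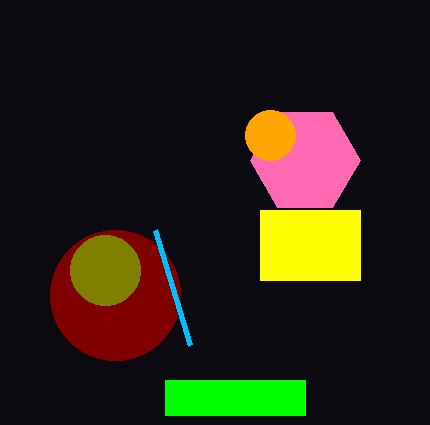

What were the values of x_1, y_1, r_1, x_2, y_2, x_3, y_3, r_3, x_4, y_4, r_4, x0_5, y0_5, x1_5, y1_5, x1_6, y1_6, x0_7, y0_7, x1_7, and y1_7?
x_1 = 305, y_1 = 160, r_1 = 55, x_2 = 115, y_2 = 295, x_3 = 270, y_3 = 135, r_3 = 25, x_4 = 105, y_4 = 270, r_4 = 35, x0_5 = 165, y0_5 = 380, x1_5 = 305, y1_5 = 415, x1_6 = 190, y1_6 = 345, x0_7 = 260, y0_7 = 210, x1_7 = 360, y1_7 = 280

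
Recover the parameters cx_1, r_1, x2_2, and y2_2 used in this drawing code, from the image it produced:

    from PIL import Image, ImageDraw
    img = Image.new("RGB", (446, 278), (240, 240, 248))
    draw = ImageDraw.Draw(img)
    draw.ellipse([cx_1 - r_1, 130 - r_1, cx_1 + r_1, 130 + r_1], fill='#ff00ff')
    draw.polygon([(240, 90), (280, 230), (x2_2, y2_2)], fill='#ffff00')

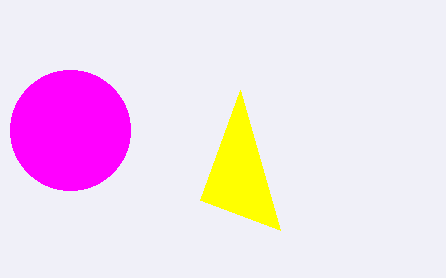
cx_1 = 70, r_1 = 60, x2_2 = 200, y2_2 = 200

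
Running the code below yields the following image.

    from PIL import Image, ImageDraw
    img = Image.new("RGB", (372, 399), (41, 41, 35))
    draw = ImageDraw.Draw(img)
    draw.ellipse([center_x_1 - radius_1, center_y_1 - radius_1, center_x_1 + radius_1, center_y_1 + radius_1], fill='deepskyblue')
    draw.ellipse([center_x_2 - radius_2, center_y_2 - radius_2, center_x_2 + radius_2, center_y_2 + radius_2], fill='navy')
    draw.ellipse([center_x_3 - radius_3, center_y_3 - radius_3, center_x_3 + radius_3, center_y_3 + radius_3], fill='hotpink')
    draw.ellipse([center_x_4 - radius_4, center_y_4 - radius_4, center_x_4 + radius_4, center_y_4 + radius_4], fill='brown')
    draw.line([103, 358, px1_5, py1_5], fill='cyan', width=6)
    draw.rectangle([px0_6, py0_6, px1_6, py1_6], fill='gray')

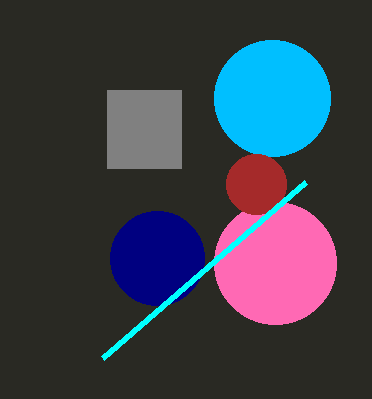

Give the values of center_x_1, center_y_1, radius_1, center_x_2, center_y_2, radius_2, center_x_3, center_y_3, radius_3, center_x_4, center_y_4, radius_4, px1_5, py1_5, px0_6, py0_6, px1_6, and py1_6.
center_x_1 = 272, center_y_1 = 98, radius_1 = 58, center_x_2 = 157, center_y_2 = 258, radius_2 = 47, center_x_3 = 275, center_y_3 = 263, radius_3 = 61, center_x_4 = 256, center_y_4 = 184, radius_4 = 30, px1_5 = 306, py1_5 = 182, px0_6 = 107, py0_6 = 90, px1_6 = 181, py1_6 = 168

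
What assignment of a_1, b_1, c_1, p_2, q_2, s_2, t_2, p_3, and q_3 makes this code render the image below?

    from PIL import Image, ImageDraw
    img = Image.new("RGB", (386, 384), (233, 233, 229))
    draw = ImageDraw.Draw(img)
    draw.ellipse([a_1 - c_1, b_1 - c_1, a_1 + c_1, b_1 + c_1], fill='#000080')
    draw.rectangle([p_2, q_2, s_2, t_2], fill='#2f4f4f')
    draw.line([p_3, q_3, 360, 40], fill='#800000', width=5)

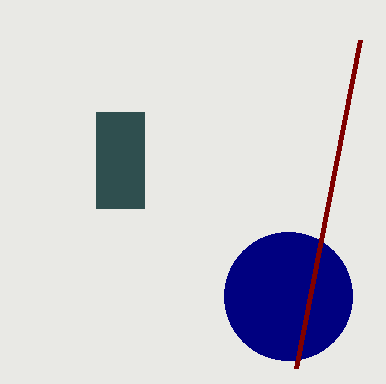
a_1 = 288; b_1 = 296; c_1 = 64; p_2 = 96; q_2 = 112; s_2 = 144; t_2 = 208; p_3 = 296; q_3 = 368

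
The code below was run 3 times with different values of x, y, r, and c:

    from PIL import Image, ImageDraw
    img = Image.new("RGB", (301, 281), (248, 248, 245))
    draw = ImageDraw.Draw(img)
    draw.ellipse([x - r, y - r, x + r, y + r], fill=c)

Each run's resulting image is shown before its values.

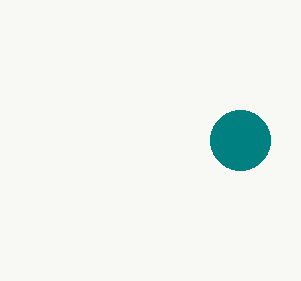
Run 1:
x = 240; y = 140; r = 30; c = 'teal'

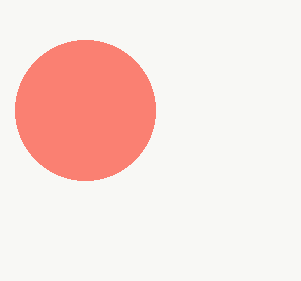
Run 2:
x = 85; y = 110; r = 70; c = 'salmon'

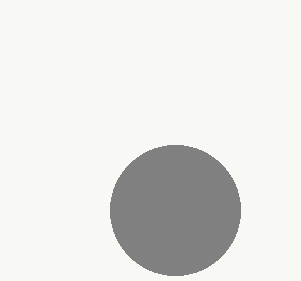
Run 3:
x = 175
y = 210
r = 65
c = 'gray'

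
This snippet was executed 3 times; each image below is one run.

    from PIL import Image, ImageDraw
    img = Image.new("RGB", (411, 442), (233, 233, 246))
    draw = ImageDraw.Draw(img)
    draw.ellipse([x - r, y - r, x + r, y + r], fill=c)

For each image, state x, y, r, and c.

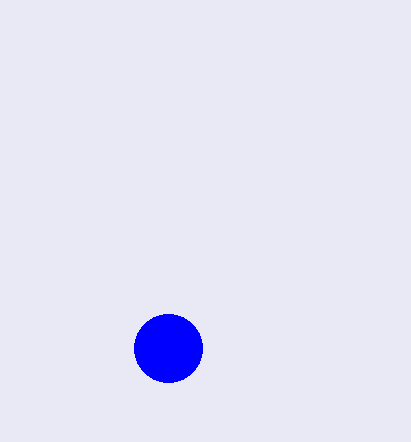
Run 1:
x = 168; y = 348; r = 34; c = 'blue'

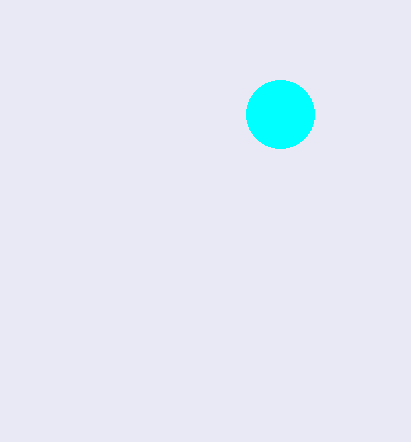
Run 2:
x = 280; y = 114; r = 34; c = 'cyan'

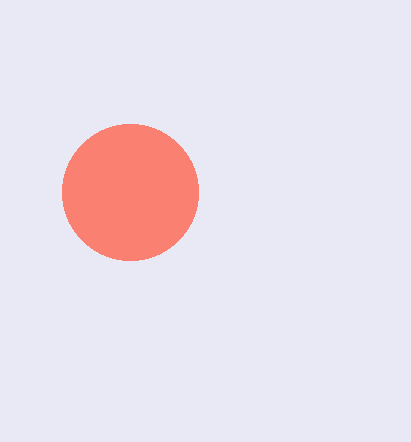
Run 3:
x = 130, y = 192, r = 68, c = 'salmon'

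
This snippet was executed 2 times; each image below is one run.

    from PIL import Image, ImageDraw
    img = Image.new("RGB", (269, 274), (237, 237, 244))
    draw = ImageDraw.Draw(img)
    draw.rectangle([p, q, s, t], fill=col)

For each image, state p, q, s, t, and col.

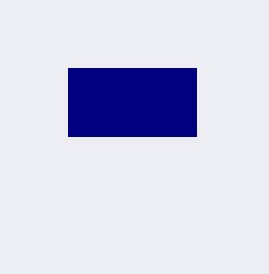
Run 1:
p = 68
q = 68
s = 196
t = 136
col = 'navy'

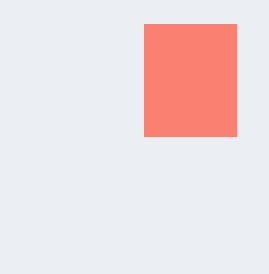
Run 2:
p = 144
q = 24
s = 236
t = 136
col = 'salmon'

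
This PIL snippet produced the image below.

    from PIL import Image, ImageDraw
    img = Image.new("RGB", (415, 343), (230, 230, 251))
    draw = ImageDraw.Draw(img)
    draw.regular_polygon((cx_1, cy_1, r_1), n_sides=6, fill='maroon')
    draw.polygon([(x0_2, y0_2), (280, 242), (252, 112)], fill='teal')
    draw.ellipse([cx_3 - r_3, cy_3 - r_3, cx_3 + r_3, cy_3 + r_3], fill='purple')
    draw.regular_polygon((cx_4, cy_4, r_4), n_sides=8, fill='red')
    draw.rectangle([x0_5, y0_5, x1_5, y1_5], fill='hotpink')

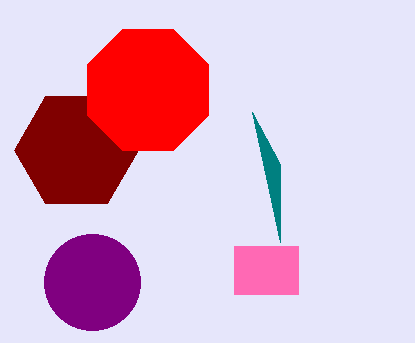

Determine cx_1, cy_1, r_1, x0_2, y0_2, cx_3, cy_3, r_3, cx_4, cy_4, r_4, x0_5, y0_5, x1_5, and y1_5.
cx_1 = 76
cy_1 = 150
r_1 = 62
x0_2 = 280
y0_2 = 164
cx_3 = 92
cy_3 = 282
r_3 = 48
cx_4 = 148
cy_4 = 90
r_4 = 66
x0_5 = 234
y0_5 = 246
x1_5 = 298
y1_5 = 294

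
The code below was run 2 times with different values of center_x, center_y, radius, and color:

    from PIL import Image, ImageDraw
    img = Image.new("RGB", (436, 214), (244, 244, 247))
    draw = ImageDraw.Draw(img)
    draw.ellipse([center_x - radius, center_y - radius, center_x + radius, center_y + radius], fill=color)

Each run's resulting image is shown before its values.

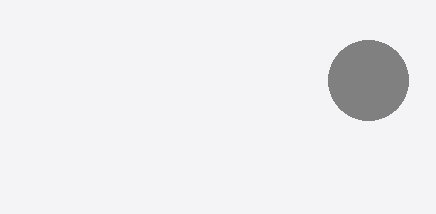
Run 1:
center_x = 368; center_y = 80; radius = 40; color = 'gray'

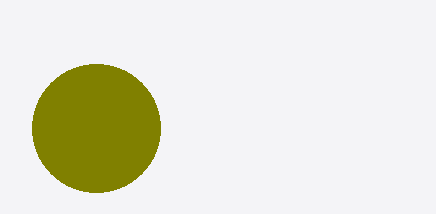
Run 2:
center_x = 96, center_y = 128, radius = 64, color = 'olive'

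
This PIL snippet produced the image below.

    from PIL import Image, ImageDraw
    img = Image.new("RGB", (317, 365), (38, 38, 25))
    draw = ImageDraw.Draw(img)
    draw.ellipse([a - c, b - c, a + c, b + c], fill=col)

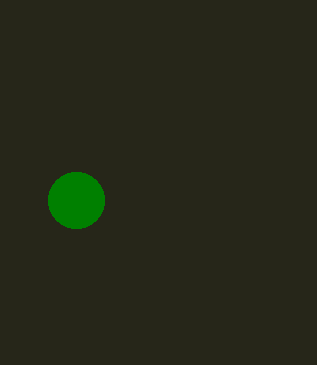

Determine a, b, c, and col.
a = 76, b = 200, c = 28, col = 'green'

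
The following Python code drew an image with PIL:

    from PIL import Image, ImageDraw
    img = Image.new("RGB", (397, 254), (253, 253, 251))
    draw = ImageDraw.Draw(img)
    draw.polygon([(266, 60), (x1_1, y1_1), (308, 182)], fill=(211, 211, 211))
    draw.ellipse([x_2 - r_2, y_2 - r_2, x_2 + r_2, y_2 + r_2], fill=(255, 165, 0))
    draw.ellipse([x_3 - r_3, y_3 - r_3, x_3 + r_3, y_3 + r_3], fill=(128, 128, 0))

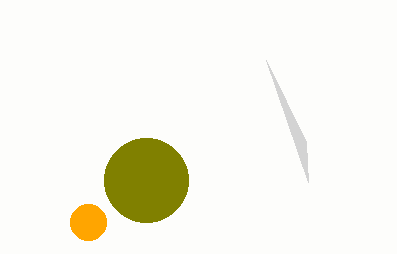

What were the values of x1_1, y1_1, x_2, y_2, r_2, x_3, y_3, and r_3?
x1_1 = 306; y1_1 = 142; x_2 = 88; y_2 = 222; r_2 = 18; x_3 = 146; y_3 = 180; r_3 = 42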